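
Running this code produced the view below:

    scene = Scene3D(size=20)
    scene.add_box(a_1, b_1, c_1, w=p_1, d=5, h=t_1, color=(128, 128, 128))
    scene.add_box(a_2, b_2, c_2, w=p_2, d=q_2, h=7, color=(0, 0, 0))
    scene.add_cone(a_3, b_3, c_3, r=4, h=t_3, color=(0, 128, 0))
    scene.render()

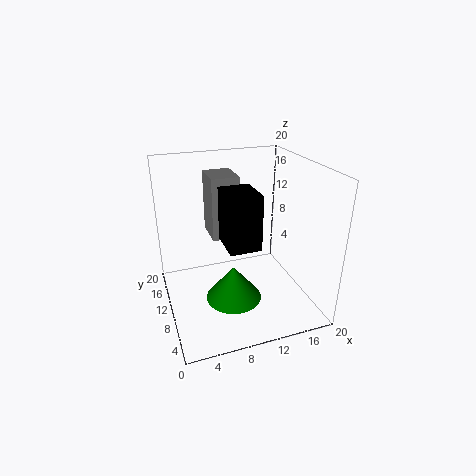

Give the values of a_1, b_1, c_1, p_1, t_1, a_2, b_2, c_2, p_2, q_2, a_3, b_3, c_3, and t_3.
a_1 = 7; b_1 = 12; c_1 = 9; p_1 = 4; t_1 = 9; a_2 = 7; b_2 = 4; c_2 = 11; p_2 = 4; q_2 = 5; a_3 = 9; b_3 = 9; c_3 = 1; t_3 = 5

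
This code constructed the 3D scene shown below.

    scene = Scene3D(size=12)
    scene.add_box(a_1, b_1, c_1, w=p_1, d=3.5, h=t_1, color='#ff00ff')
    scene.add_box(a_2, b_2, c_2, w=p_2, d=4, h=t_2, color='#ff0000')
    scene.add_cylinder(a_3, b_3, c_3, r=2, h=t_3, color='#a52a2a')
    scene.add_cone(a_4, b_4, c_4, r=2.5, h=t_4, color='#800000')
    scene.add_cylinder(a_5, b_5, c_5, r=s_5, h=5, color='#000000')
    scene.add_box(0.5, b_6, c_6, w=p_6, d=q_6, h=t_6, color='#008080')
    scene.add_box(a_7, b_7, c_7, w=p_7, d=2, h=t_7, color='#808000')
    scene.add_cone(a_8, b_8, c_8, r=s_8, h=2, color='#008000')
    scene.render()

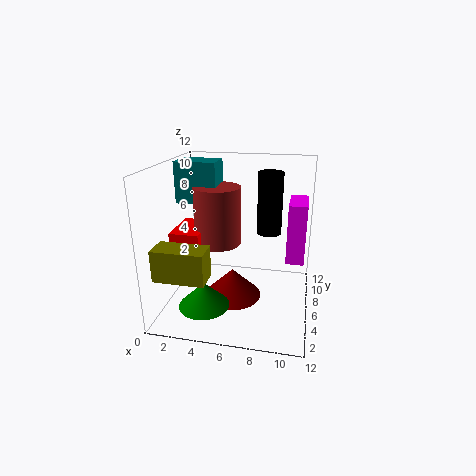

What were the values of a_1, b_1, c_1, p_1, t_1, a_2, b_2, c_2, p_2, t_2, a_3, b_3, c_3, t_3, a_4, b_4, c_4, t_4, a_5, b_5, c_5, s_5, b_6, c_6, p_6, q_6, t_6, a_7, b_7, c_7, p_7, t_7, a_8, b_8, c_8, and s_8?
a_1 = 10, b_1 = 6, c_1 = 4, p_1 = 1.5, t_1 = 5, a_2 = 0.5, b_2 = 4.5, c_2 = 5, p_2 = 2.5, t_2 = 1.5, a_3 = 4, b_3 = 7, c_3 = 5, t_3 = 5, a_4 = 5.5, b_4 = 6, c_4 = 0.5, t_4 = 2.5, a_5 = 8.5, b_5 = 6.5, c_5 = 6.5, s_5 = 1, b_6 = 6.5, c_6 = 8.5, p_6 = 3.5, q_6 = 2.5, t_6 = 3.5, a_7 = 0.5, b_7 = 1, c_7 = 4, p_7 = 4, t_7 = 2.5, a_8 = 4, b_8 = 2.5, c_8 = 1.5, s_8 = 2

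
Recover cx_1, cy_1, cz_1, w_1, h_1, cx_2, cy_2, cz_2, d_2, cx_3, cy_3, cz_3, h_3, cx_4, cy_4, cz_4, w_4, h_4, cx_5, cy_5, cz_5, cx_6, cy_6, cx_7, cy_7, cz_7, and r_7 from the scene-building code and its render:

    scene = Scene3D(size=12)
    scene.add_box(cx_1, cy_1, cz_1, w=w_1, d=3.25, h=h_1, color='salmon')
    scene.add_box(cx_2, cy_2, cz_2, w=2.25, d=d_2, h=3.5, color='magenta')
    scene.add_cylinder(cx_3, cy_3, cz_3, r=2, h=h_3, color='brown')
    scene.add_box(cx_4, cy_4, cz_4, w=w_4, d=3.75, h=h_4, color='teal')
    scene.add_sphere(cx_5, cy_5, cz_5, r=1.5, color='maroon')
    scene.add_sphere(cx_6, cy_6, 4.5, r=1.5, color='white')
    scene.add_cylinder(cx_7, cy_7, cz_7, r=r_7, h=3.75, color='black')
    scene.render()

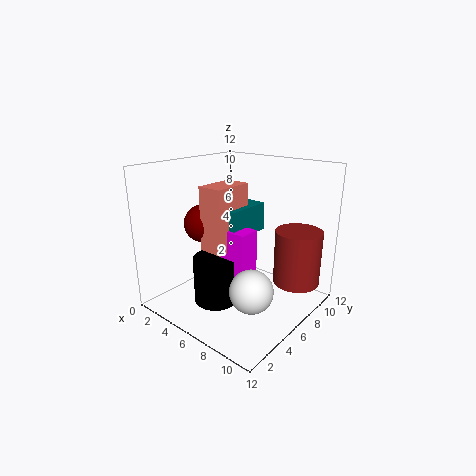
cx_1 = 5
cy_1 = 2.75
cz_1 = 5.75
w_1 = 2
h_1 = 5
cx_2 = 6.25
cy_2 = 3.5
cz_2 = 4
d_2 = 1.75
cx_3 = 9.75
cy_3 = 9.5
cz_3 = 1.75
h_3 = 4.75
cx_4 = 4.25
cy_4 = 3.75
cz_4 = 6.75
w_4 = 3.25
h_4 = 2.25
cx_5 = 4.25
cy_5 = 3.75
cz_5 = 7.5
cx_6 = 10.5
cy_6 = 2
cx_7 = 6
cy_7 = 3.25
cz_7 = 1.5
r_7 = 1.75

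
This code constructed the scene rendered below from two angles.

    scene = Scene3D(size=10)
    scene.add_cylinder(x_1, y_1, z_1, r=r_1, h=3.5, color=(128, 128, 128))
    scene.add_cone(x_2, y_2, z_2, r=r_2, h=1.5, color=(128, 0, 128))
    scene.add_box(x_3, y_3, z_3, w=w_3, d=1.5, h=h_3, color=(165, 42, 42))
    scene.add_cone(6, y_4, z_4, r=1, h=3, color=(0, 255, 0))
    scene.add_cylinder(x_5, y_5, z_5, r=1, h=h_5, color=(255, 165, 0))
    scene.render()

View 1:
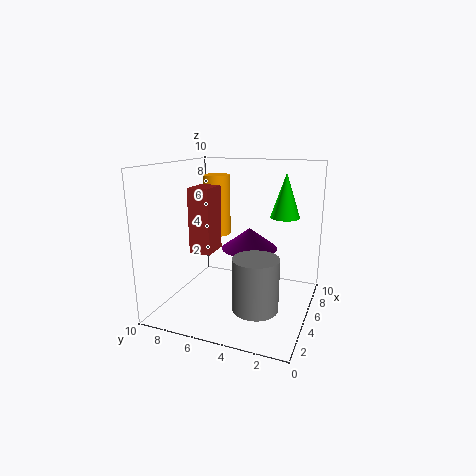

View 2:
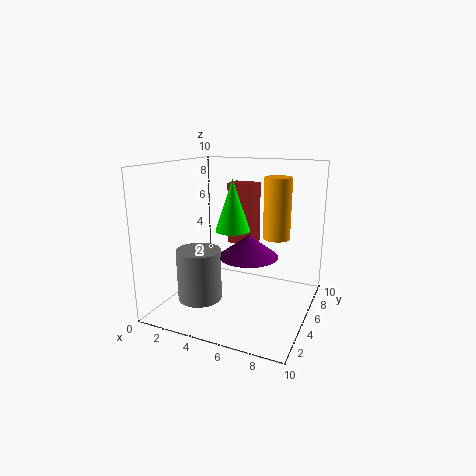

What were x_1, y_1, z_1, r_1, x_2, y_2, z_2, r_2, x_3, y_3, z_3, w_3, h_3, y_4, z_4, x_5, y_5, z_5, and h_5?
x_1 = 3
y_1 = 3
z_1 = 1
r_1 = 1.5
x_2 = 6
y_2 = 4.5
z_2 = 4
r_2 = 2
x_3 = 3.5
y_3 = 6.5
z_3 = 4
w_3 = 2
h_3 = 4.5
y_4 = 2
z_4 = 6.5
x_5 = 7
y_5 = 7.5
z_5 = 4.5
h_5 = 4.5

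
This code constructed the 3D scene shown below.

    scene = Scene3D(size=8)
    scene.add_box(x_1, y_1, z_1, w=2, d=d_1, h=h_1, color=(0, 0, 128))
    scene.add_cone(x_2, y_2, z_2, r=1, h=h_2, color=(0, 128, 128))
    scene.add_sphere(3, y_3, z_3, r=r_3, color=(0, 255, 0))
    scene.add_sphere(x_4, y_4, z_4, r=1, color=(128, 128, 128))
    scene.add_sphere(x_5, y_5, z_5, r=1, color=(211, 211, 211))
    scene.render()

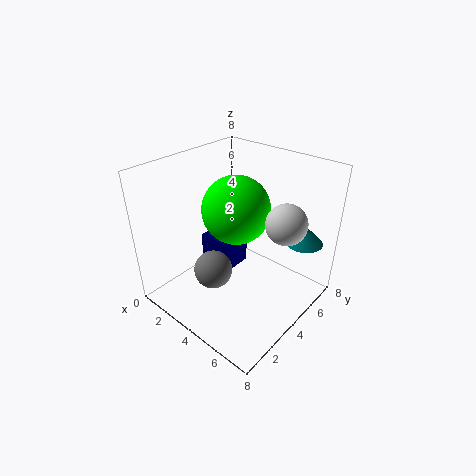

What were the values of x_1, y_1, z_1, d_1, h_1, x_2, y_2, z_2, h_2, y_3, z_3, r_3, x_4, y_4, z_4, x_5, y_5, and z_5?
x_1 = 1; y_1 = 4; z_1 = 1; d_1 = 2; h_1 = 2; x_2 = 7; y_2 = 6; z_2 = 4; h_2 = 1; y_3 = 5; z_3 = 5; r_3 = 2; x_4 = 4; y_4 = 2; z_4 = 3; x_5 = 7; y_5 = 4; z_5 = 6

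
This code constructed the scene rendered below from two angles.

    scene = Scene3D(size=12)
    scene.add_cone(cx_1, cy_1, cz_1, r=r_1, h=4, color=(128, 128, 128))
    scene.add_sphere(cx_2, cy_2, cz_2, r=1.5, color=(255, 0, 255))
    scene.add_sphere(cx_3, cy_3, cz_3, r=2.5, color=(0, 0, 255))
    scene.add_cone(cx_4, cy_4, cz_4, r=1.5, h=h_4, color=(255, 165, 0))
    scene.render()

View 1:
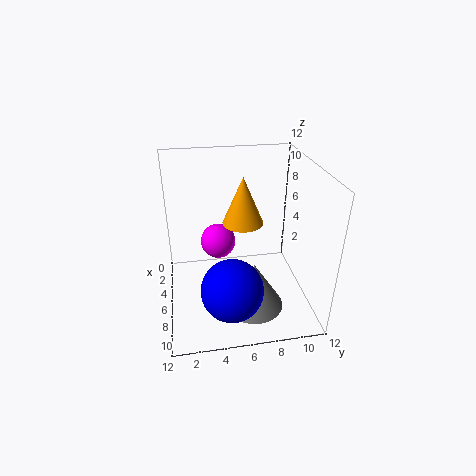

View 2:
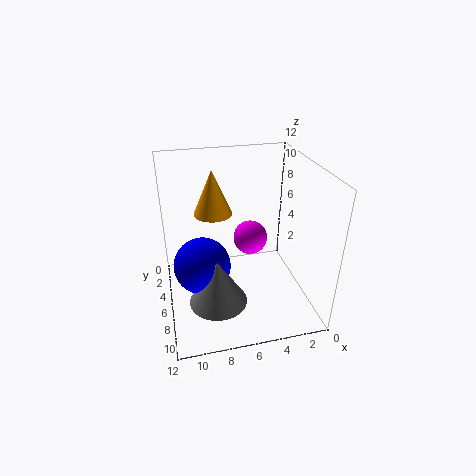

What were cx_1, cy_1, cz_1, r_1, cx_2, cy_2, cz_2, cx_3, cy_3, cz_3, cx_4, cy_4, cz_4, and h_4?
cx_1 = 8
cy_1 = 7
cz_1 = 0.5
r_1 = 2.5
cx_2 = 4.5
cy_2 = 4.5
cz_2 = 5
cx_3 = 9
cy_3 = 5
cz_3 = 3
cx_4 = 8
cy_4 = 6
cz_4 = 8.5
h_4 = 3.5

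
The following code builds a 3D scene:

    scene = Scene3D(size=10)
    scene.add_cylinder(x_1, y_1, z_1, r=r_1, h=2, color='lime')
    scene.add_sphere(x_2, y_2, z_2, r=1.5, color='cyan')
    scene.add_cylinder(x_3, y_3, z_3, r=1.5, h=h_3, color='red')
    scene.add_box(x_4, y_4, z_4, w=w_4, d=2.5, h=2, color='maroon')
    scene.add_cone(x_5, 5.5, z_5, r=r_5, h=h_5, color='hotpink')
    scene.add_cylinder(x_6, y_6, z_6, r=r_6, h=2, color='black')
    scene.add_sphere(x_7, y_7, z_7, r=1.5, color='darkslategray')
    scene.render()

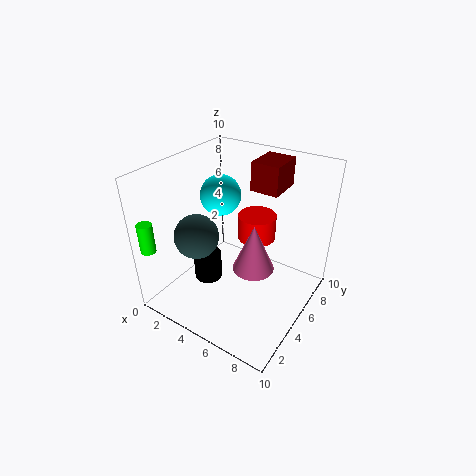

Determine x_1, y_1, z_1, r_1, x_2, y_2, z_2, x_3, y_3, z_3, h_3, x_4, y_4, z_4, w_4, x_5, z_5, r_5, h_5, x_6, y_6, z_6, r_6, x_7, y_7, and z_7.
x_1 = 1, y_1 = 0.5, z_1 = 5, r_1 = 0.5, x_2 = 2.5, y_2 = 6.5, z_2 = 7, x_3 = 4.5, y_3 = 8.5, z_3 = 3, h_3 = 2, x_4 = 5, y_4 = 6.5, z_4 = 8, w_4 = 2, x_5 = 6, z_5 = 2.5, r_5 = 1.5, h_5 = 3.5, x_6 = 3, y_6 = 4, z_6 = 1.5, r_6 = 1, x_7 = 3, y_7 = 3, z_7 = 5.5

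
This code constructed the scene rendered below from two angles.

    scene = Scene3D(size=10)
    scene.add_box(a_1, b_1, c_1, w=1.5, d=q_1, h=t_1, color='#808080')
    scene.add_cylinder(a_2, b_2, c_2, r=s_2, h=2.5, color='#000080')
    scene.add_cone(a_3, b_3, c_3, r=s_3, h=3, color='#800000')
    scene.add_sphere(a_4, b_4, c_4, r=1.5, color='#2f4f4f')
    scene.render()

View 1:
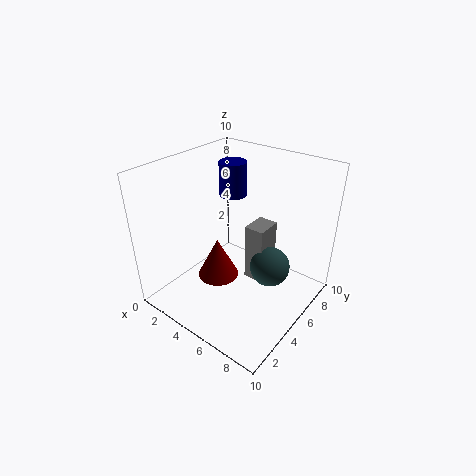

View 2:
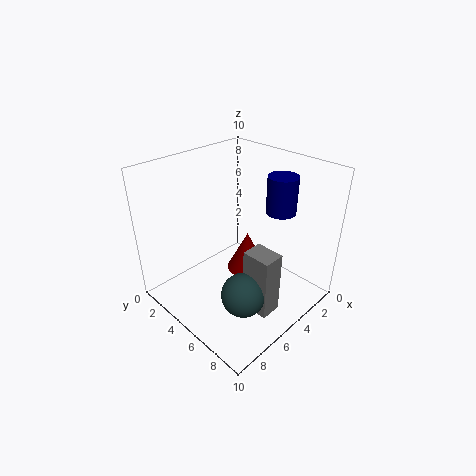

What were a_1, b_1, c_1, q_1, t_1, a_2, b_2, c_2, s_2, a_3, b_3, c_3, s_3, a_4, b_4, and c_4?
a_1 = 4.5; b_1 = 6.5; c_1 = 0.5; q_1 = 2; t_1 = 4.5; a_2 = 3; b_2 = 7; c_2 = 7; s_2 = 1; a_3 = 3.5; b_3 = 4.5; c_3 = 1.5; s_3 = 1.5; a_4 = 6.5; b_4 = 7; c_4 = 2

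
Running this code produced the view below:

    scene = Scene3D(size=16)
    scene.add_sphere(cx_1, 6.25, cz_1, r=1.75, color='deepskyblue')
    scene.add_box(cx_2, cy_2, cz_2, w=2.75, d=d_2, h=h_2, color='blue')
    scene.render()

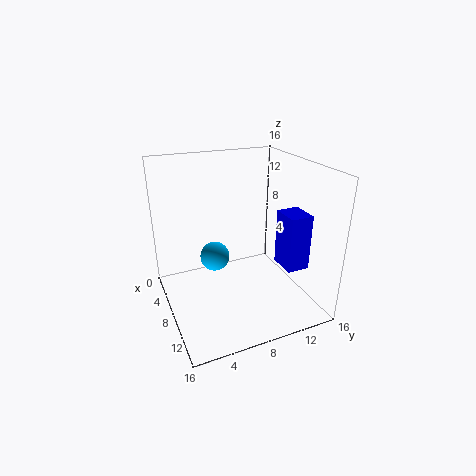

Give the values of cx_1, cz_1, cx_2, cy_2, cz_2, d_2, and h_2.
cx_1 = 5; cz_1 = 4.5; cx_2 = 12.25; cy_2 = 10.25; cz_2 = 7; d_2 = 2.25; h_2 = 5.5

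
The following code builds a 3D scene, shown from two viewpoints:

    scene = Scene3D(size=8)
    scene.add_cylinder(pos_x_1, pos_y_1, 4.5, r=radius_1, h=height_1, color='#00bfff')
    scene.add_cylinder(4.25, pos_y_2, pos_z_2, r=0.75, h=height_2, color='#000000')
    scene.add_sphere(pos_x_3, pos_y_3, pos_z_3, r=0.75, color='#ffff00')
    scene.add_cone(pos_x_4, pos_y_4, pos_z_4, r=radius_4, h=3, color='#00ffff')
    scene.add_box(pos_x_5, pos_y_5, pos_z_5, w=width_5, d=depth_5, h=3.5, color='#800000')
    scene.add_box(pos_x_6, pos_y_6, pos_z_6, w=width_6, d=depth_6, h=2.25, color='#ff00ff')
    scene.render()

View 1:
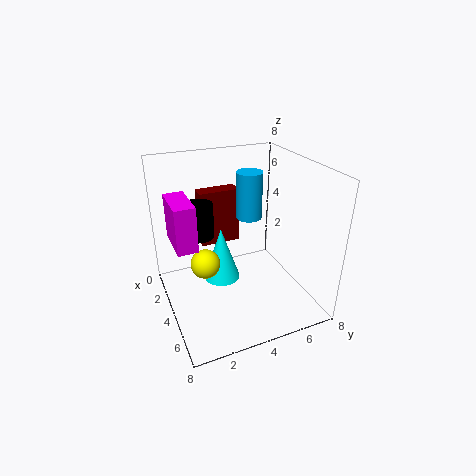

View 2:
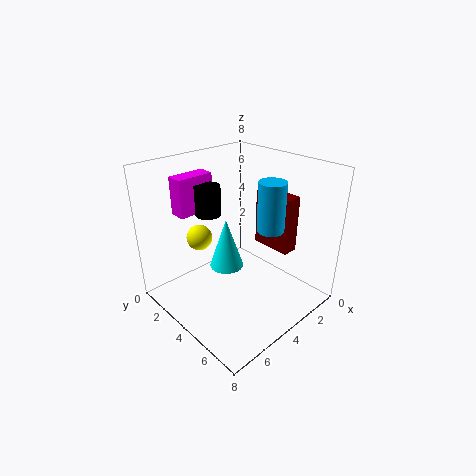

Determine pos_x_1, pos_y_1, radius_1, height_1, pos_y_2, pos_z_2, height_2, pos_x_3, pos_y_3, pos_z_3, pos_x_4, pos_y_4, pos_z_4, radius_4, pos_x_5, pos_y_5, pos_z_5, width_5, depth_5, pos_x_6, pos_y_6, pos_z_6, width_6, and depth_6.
pos_x_1 = 2.75, pos_y_1 = 5.25, radius_1 = 0.75, height_1 = 2.75, pos_y_2 = 1.75, pos_z_2 = 4.75, height_2 = 1.75, pos_x_3 = 5, pos_y_3 = 1.75, pos_z_3 = 3.5, pos_x_4 = 4, pos_y_4 = 3, pos_z_4 = 1.75, radius_4 = 1, pos_x_5 = 0.25, pos_y_5 = 2.75, pos_z_5 = 2.25, width_5 = 1, depth_5 = 2.5, pos_x_6 = 3.5, pos_y_6 = 0.25, pos_z_6 = 4.75, width_6 = 2.25, depth_6 = 1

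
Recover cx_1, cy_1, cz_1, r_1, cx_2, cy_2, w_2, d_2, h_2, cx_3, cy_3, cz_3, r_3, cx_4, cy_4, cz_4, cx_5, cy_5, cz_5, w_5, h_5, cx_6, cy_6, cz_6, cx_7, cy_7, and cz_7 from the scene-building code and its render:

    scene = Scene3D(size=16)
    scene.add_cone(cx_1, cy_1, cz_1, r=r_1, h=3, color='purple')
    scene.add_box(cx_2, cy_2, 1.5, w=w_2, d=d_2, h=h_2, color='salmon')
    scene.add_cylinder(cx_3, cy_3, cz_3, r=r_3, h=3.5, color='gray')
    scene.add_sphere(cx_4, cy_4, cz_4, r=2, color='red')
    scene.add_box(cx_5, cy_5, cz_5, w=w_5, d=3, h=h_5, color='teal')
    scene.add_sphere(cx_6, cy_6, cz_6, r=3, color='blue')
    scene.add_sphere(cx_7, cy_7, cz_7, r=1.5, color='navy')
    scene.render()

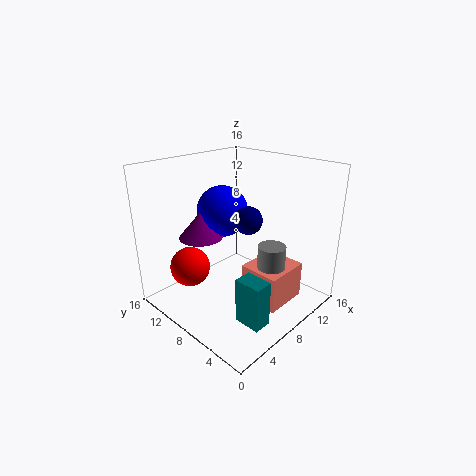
cx_1 = 6
cy_1 = 12
cz_1 = 7.5
r_1 = 2.5
cx_2 = 7
cy_2 = 2
w_2 = 5
d_2 = 4.5
h_2 = 4
cx_3 = 9
cy_3 = 4
cz_3 = 4.5
r_3 = 1.5
cx_4 = 2
cy_4 = 9
cz_4 = 6.5
cx_5 = 4.5
cy_5 = 2
cz_5 = 0.5
w_5 = 2
h_5 = 5
cx_6 = 9
cy_6 = 11.5
cz_6 = 10
cx_7 = 8
cy_7 = 6.5
cz_7 = 10.5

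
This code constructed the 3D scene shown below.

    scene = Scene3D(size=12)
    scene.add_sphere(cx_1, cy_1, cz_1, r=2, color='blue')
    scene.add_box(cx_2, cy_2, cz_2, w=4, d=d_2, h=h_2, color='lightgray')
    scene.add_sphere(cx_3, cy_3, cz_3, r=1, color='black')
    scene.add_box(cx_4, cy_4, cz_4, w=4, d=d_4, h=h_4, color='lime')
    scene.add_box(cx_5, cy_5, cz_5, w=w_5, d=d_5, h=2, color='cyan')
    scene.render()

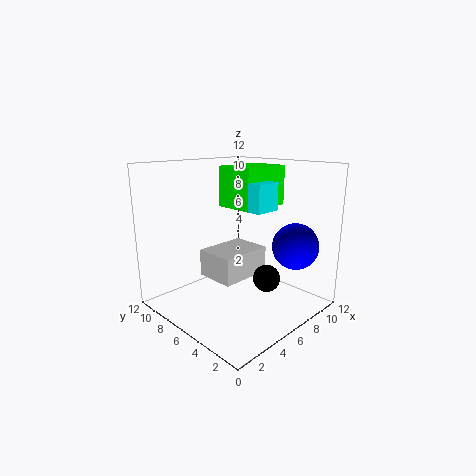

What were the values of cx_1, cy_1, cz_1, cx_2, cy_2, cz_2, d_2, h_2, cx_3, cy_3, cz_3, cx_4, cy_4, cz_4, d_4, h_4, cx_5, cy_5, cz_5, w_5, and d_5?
cx_1 = 10, cy_1 = 3, cz_1 = 5, cx_2 = 2, cy_2 = 3, cz_2 = 4, d_2 = 3, h_2 = 2, cx_3 = 5, cy_3 = 2, cz_3 = 4, cx_4 = 4, cy_4 = 3, cz_4 = 9, d_4 = 3, h_4 = 3, cx_5 = 4, cy_5 = 2, cz_5 = 9, w_5 = 2, d_5 = 2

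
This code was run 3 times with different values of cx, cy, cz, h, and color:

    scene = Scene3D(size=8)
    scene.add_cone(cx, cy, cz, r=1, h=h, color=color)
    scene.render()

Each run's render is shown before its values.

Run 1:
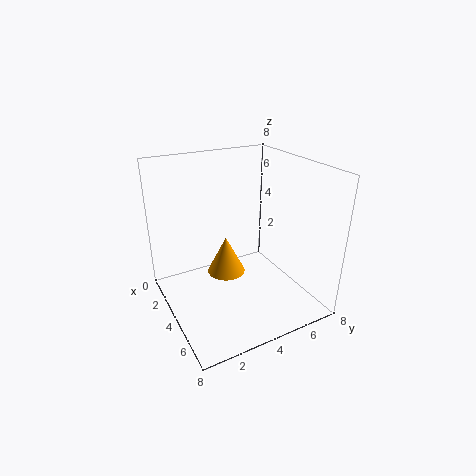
cx = 4.5, cy = 3, cz = 2.5, h = 2, color = 'orange'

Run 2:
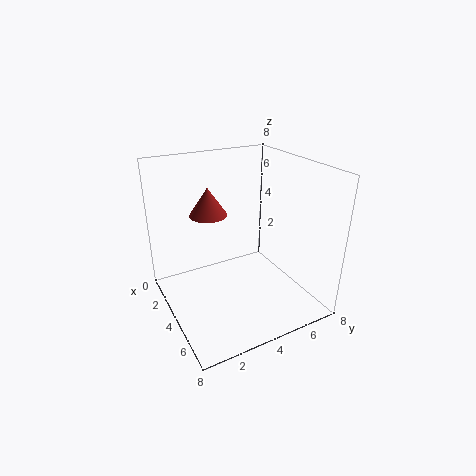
cx = 3.5, cy = 2.5, cz = 5.5, h = 1.5, color = 'brown'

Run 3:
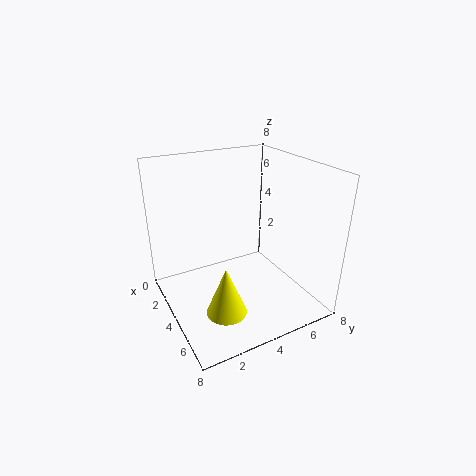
cx = 6.5, cy = 2, cz = 1.5, h = 2.5, color = 'yellow'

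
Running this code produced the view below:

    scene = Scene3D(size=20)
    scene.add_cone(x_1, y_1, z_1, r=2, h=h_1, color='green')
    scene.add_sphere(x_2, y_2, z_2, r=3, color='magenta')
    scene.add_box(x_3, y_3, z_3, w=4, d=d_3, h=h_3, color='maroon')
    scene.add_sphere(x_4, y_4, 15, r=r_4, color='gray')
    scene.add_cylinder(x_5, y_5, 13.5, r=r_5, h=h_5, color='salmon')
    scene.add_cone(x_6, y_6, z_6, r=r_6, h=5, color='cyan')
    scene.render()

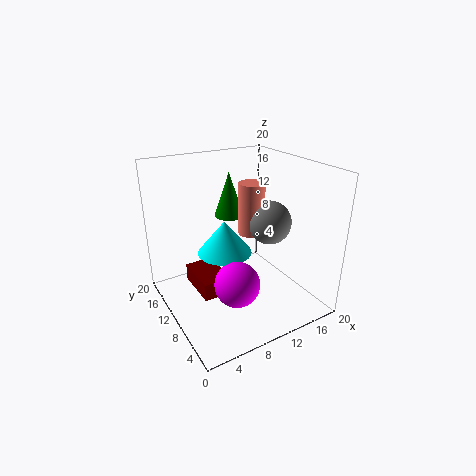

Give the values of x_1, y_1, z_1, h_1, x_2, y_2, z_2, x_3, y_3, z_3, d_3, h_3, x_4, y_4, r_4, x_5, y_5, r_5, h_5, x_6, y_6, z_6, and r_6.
x_1 = 9.5, y_1 = 11.5, z_1 = 13, h_1 = 6, x_2 = 7.5, y_2 = 6, z_2 = 5.5, x_3 = 4, y_3 = 8.5, z_3 = 2.5, d_3 = 6.5, h_3 = 2.5, x_4 = 10, y_4 = 3, r_4 = 2.5, x_5 = 8.5, y_5 = 4.5, r_5 = 1.5, h_5 = 6, x_6 = 9.5, y_6 = 13, z_6 = 6.5, r_6 = 4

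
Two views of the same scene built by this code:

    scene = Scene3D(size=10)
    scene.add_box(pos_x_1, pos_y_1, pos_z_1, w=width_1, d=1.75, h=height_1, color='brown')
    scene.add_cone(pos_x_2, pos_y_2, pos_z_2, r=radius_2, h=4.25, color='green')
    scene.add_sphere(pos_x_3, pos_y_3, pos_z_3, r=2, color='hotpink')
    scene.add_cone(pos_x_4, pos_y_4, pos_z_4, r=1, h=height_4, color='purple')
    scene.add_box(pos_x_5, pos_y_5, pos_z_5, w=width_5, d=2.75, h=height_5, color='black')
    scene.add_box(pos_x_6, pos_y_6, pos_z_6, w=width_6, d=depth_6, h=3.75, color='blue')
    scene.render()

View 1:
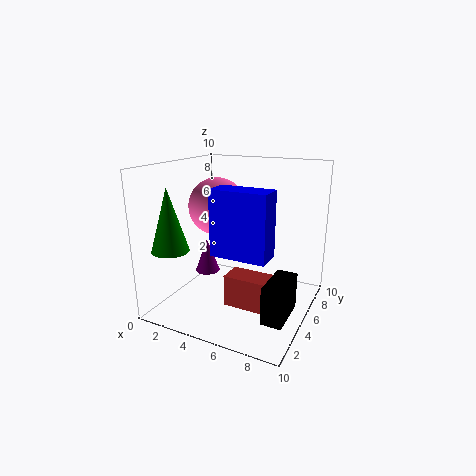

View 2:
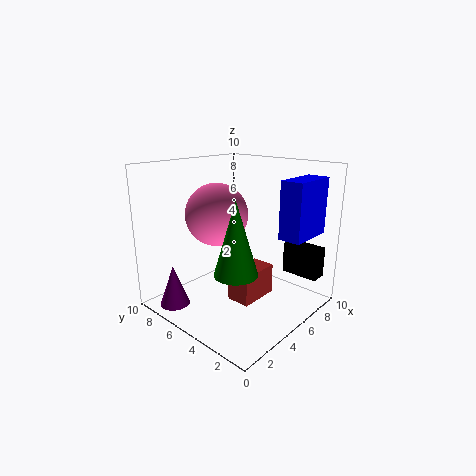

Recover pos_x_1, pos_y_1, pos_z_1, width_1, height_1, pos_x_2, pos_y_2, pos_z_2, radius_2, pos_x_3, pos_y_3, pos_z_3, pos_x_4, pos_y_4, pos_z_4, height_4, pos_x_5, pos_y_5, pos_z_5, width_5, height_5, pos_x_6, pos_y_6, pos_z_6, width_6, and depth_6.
pos_x_1 = 4.5
pos_y_1 = 3.75
pos_z_1 = 0.25
width_1 = 3
height_1 = 2.25
pos_x_2 = 1.5
pos_y_2 = 2
pos_z_2 = 4.5
radius_2 = 1.25
pos_x_3 = 3.25
pos_y_3 = 5.25
pos_z_3 = 7
pos_x_4 = 1
pos_y_4 = 7.25
pos_z_4 = 0.75
height_4 = 2.75
pos_x_5 = 8.5
pos_y_5 = 0.75
pos_z_5 = 1.75
width_5 = 1.25
height_5 = 2.25
pos_x_6 = 5.5
pos_y_6 = 0.5
pos_z_6 = 5.5
width_6 = 3.25
depth_6 = 1.5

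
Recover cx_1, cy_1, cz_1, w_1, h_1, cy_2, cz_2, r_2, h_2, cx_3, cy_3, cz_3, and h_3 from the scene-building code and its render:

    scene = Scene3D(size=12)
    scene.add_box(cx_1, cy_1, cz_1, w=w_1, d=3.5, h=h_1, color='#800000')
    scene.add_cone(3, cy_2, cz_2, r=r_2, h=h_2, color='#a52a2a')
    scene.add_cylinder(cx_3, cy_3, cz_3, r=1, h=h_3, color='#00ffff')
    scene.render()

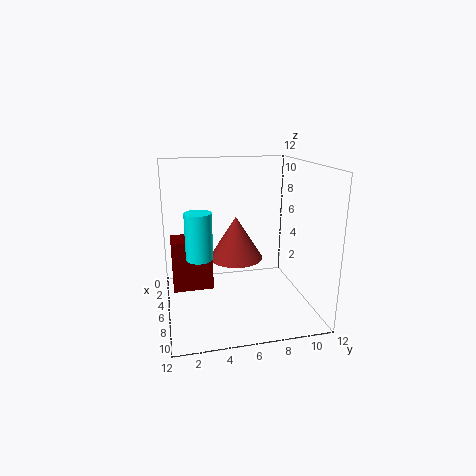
cx_1 = 2.5
cy_1 = 0.5
cz_1 = 1
w_1 = 2.5
h_1 = 4.5
cy_2 = 6.5
cz_2 = 3
r_2 = 2.5
h_2 = 4
cx_3 = 8.5
cy_3 = 2.5
cz_3 = 5.5
h_3 = 3.5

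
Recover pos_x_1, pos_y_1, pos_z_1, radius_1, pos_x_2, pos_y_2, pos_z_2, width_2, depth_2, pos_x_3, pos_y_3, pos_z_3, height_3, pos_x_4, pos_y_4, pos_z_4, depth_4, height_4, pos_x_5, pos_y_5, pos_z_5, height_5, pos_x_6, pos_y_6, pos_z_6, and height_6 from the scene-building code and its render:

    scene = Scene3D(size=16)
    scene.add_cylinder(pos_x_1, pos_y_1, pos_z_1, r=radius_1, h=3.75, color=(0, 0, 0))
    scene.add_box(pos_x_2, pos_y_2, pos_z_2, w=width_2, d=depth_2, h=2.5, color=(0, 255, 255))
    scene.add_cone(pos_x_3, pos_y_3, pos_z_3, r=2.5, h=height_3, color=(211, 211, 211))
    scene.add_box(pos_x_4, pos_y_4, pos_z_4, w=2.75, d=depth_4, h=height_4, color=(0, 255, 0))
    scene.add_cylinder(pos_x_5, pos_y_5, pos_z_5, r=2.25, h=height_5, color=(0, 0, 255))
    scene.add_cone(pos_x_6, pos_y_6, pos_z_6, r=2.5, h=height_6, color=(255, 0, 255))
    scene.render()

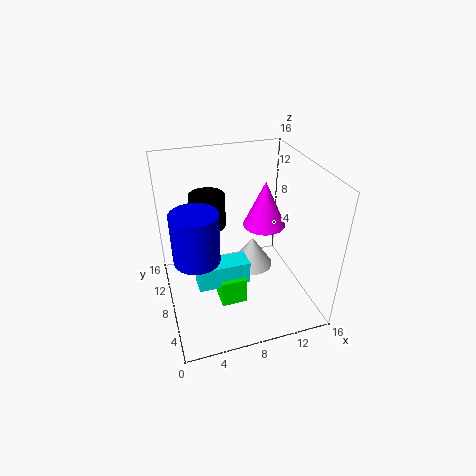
pos_x_1 = 5.25, pos_y_1 = 10.5, pos_z_1 = 8.75, radius_1 = 2, pos_x_2 = 2.75, pos_y_2 = 4.5, pos_z_2 = 4.5, width_2 = 5.5, depth_2 = 2.25, pos_x_3 = 10.5, pos_y_3 = 10, pos_z_3 = 2.5, height_3 = 3.75, pos_x_4 = 5, pos_y_4 = 4, pos_z_4 = 2.25, depth_4 = 4.25, height_4 = 3, pos_x_5 = 2.75, pos_y_5 = 4.5, pos_z_5 = 8.75, height_5 = 5, pos_x_6 = 12, pos_y_6 = 10.25, pos_z_6 = 7.75, height_6 = 5.5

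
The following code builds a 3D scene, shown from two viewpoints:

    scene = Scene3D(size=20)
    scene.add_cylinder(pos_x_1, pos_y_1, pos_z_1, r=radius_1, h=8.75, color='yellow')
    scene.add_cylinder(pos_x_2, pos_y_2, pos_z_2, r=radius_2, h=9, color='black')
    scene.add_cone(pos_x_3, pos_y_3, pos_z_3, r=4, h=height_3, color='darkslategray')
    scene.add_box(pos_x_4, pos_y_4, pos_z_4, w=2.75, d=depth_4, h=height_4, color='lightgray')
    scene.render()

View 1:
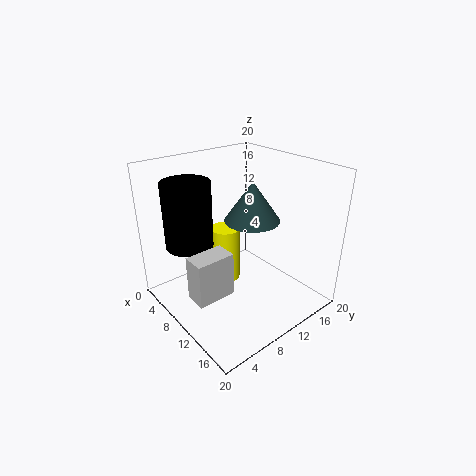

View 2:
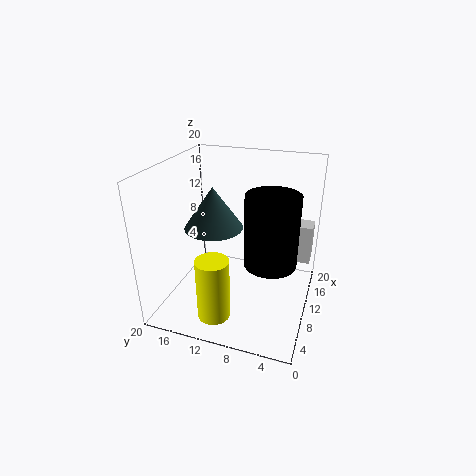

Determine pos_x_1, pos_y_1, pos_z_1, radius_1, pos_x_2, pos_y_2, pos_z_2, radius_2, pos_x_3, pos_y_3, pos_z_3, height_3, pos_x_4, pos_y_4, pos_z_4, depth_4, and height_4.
pos_x_1 = 4.75; pos_y_1 = 11.75; pos_z_1 = 0.25; radius_1 = 2.25; pos_x_2 = 6.25; pos_y_2 = 4.5; pos_z_2 = 9.25; radius_2 = 3.25; pos_x_3 = 9.25; pos_y_3 = 13.25; pos_z_3 = 11.5; height_3 = 5.75; pos_x_4 = 12.5; pos_y_4 = 0.25; pos_z_4 = 6.25; depth_4 = 4.75; height_4 = 5.5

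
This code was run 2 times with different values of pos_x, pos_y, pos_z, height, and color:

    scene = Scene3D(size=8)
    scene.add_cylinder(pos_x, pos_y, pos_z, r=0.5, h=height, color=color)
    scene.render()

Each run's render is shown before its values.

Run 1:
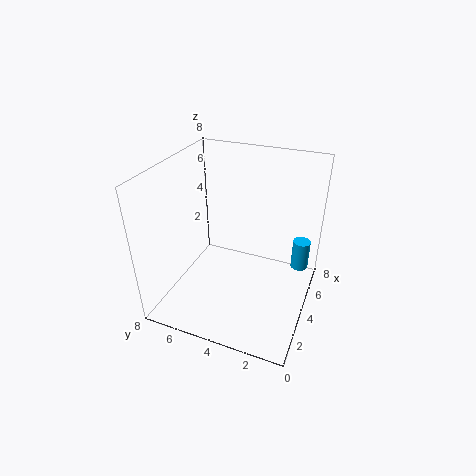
pos_x = 5.75, pos_y = 0.75, pos_z = 1.75, height = 1.75, color = 'deepskyblue'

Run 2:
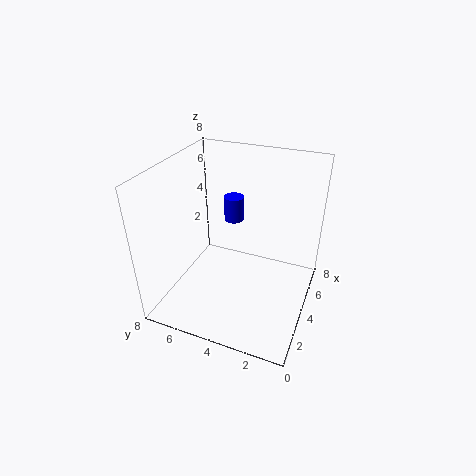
pos_x = 3.5, pos_y = 4, pos_z = 5.5, height = 1.25, color = 'blue'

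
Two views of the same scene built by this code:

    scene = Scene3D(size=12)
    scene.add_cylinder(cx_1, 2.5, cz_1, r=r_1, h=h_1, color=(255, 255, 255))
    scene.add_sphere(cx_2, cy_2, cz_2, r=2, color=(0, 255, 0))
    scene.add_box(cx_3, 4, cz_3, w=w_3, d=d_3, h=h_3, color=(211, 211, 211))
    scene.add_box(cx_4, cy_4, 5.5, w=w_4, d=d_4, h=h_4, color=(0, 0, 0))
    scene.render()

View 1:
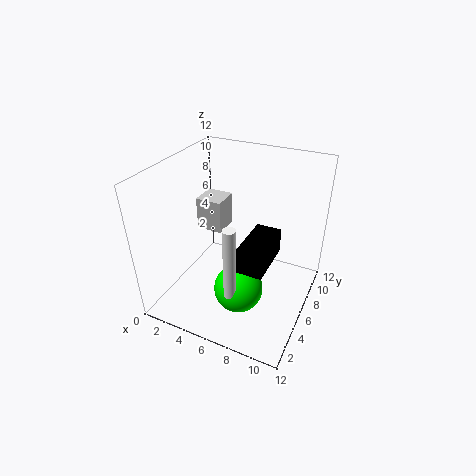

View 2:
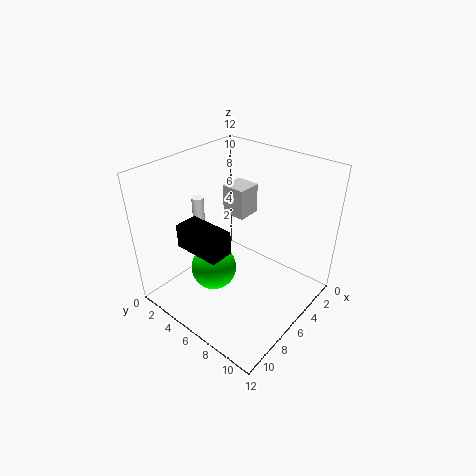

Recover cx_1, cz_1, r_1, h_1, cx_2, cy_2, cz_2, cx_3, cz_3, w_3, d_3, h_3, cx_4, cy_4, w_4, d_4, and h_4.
cx_1 = 7
cz_1 = 3
r_1 = 0.5
h_1 = 6
cx_2 = 7
cy_2 = 4
cz_2 = 2.5
cx_3 = 3.5
cz_3 = 7.5
w_3 = 2
d_3 = 2
h_3 = 2.5
cx_4 = 7.5
cy_4 = 2.5
w_4 = 2
d_4 = 4
h_4 = 2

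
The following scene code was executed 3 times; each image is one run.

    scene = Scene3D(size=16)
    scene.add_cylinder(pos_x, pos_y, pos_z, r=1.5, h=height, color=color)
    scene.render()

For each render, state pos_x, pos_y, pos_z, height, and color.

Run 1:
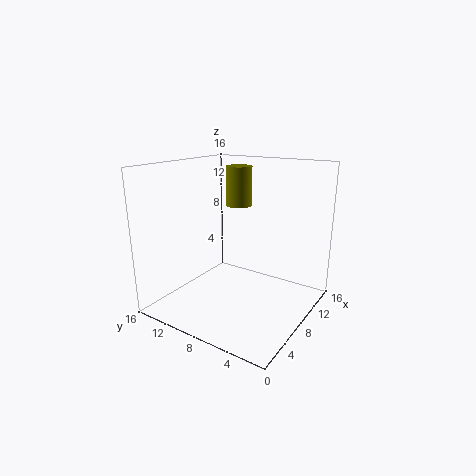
pos_x = 10.5; pos_y = 9.5; pos_z = 11; height = 4.5; color = 'olive'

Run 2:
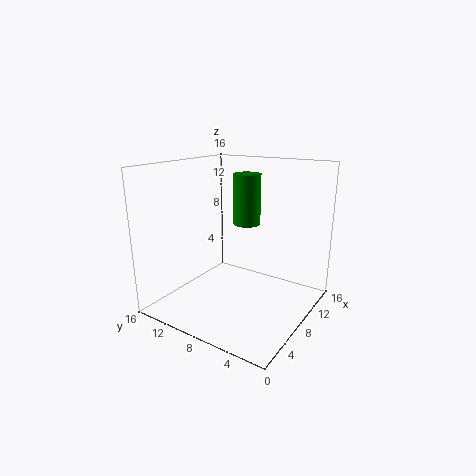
pos_x = 9; pos_y = 7.5; pos_z = 9.5; height = 5.5; color = 'green'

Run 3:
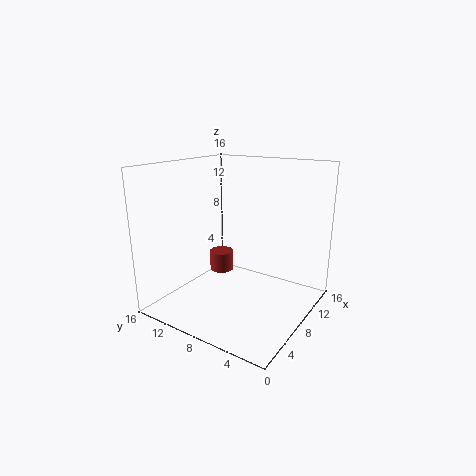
pos_x = 11; pos_y = 12.5; pos_z = 2; height = 2.5; color = 'brown'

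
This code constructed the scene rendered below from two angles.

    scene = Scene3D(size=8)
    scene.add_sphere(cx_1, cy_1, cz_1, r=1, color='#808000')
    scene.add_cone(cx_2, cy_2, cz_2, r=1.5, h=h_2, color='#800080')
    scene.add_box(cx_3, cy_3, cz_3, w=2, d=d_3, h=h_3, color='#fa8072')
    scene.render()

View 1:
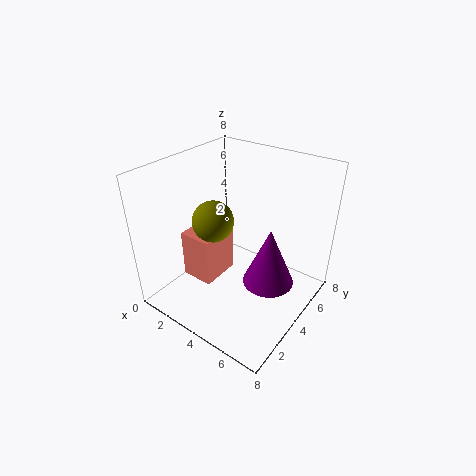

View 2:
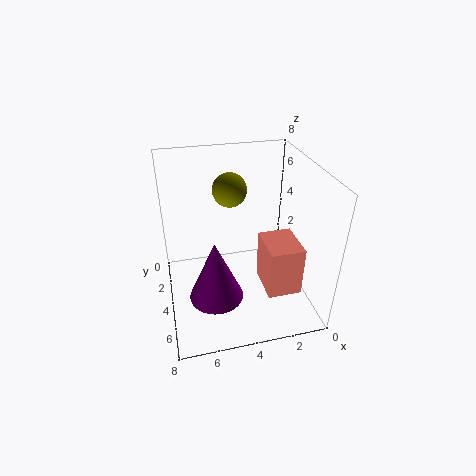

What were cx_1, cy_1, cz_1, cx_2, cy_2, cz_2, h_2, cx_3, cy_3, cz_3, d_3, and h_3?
cx_1 = 4; cy_1 = 2; cz_1 = 6; cx_2 = 5.5; cy_2 = 5; cz_2 = 1; h_2 = 3.5; cx_3 = 0.5; cy_3 = 3; cz_3 = 0.5; d_3 = 2.5; h_3 = 3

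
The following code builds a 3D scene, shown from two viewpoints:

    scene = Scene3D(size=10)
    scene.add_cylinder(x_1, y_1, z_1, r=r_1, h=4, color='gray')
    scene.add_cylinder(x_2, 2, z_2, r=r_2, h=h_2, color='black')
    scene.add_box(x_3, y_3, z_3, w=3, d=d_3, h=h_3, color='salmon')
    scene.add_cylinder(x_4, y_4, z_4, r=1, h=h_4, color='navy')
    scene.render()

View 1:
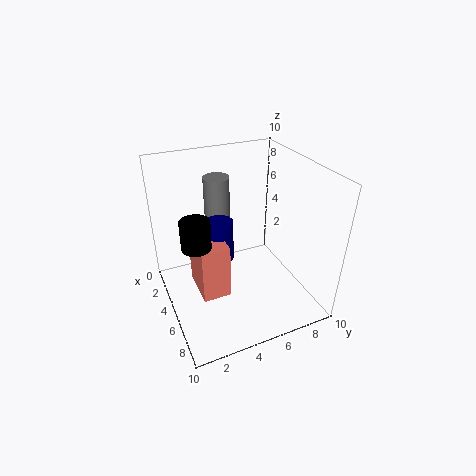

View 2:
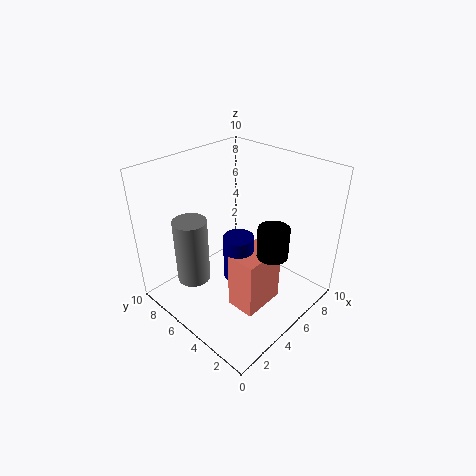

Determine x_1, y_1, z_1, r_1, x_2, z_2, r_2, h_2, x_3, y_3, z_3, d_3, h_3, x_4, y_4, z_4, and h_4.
x_1 = 1, y_1 = 5, z_1 = 4, r_1 = 1, x_2 = 5, z_2 = 5, r_2 = 1, h_2 = 2, x_3 = 3, y_3 = 2, z_3 = 1, d_3 = 2, h_3 = 4, x_4 = 4, y_4 = 4, z_4 = 3, h_4 = 3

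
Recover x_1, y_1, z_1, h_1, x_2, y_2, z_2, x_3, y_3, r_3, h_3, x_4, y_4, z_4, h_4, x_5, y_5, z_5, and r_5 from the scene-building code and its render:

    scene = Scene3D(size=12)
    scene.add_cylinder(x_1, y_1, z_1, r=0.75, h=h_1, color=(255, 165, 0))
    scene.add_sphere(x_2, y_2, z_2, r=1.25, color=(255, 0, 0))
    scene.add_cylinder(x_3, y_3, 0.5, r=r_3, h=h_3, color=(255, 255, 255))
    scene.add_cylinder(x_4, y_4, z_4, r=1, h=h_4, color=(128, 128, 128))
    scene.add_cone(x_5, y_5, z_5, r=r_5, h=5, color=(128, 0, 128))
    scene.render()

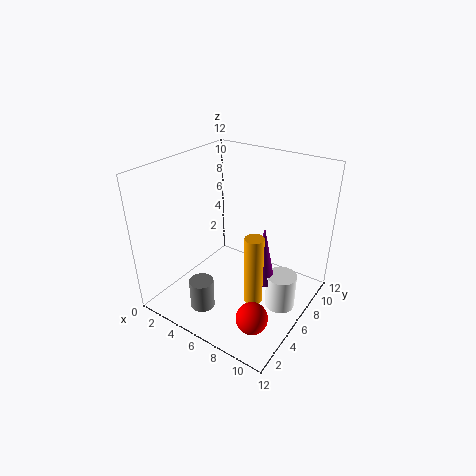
x_1 = 8.5
y_1 = 4.5
z_1 = 1.75
h_1 = 5.75
x_2 = 9.5
y_2 = 2.75
z_2 = 1.5
x_3 = 10
y_3 = 6.5
r_3 = 1.25
h_3 = 3
x_4 = 4.75
y_4 = 2.5
z_4 = 0.75
h_4 = 2.5
x_5 = 8.5
y_5 = 6
z_5 = 2.75
r_5 = 1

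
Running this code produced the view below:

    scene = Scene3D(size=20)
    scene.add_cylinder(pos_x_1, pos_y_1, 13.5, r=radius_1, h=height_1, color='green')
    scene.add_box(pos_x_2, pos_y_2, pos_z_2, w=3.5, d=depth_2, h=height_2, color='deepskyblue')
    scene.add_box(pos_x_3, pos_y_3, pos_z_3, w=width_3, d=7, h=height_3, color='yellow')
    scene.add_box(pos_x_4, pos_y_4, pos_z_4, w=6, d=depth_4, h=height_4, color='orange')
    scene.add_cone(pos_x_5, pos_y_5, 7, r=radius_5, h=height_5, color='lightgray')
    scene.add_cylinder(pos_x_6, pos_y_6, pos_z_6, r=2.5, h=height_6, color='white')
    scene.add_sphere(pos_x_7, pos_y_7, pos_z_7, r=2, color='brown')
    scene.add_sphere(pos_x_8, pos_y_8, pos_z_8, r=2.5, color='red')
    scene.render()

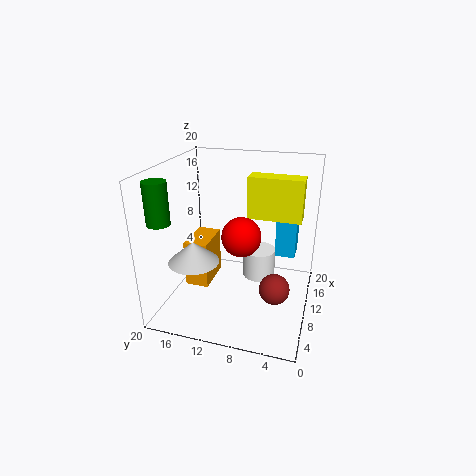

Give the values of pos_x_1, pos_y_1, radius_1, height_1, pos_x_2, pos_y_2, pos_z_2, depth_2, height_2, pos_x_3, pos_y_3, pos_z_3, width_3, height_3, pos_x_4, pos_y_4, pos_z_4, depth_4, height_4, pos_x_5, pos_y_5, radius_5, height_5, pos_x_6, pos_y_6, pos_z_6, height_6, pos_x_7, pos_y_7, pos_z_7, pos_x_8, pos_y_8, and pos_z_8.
pos_x_1 = 4, pos_y_1 = 18.5, radius_1 = 1.5, height_1 = 5.5, pos_x_2 = 14.5, pos_y_2 = 2.5, pos_z_2 = 5.5, depth_2 = 3, height_2 = 7.5, pos_x_3 = 9, pos_y_3 = 1.5, pos_z_3 = 13.5, width_3 = 2.5, height_3 = 5.5, pos_x_4 = 9, pos_y_4 = 14.5, pos_z_4 = 1.5, depth_4 = 3.5, height_4 = 7, pos_x_5 = 7, pos_y_5 = 15.5, radius_5 = 3.5, height_5 = 3, pos_x_6 = 15, pos_y_6 = 8, pos_z_6 = 1.5, height_6 = 4.5, pos_x_7 = 6.5, pos_y_7 = 4, pos_z_7 = 5, pos_x_8 = 6.5, pos_y_8 = 8.5, pos_z_8 = 12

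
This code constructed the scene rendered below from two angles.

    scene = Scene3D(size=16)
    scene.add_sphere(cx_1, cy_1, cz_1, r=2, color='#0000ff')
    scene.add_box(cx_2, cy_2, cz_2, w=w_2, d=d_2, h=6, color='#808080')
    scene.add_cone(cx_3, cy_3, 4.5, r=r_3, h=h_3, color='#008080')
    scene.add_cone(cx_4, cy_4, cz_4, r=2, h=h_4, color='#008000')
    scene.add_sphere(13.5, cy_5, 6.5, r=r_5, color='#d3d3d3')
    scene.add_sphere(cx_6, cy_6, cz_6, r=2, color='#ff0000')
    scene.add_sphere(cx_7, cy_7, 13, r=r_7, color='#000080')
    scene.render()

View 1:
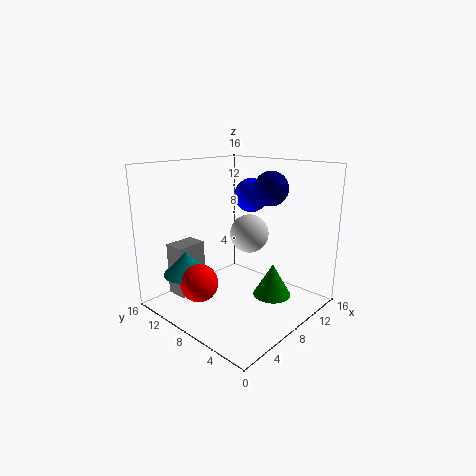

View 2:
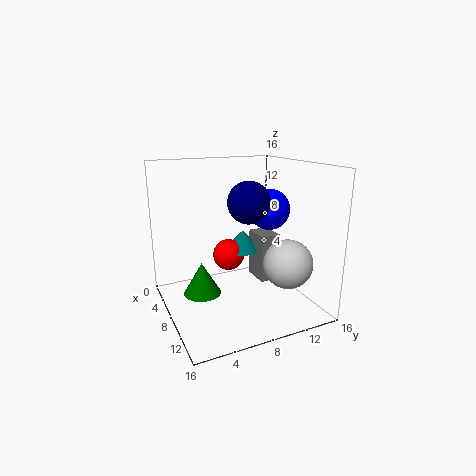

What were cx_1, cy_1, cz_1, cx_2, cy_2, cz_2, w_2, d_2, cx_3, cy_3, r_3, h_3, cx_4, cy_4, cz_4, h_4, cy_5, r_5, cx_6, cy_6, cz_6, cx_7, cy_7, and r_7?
cx_1 = 12, cy_1 = 9.5, cz_1 = 12, cx_2 = 3, cy_2 = 12, cz_2 = 1, w_2 = 3.5, d_2 = 2.5, cx_3 = 3, cy_3 = 11, r_3 = 2.5, h_3 = 2.5, cx_4 = 8.5, cy_4 = 3.5, cz_4 = 2.5, h_4 = 3.5, cy_5 = 11, r_5 = 2.5, cx_6 = 3, cy_6 = 9, cz_6 = 4, cx_7 = 12.5, cy_7 = 7, r_7 = 2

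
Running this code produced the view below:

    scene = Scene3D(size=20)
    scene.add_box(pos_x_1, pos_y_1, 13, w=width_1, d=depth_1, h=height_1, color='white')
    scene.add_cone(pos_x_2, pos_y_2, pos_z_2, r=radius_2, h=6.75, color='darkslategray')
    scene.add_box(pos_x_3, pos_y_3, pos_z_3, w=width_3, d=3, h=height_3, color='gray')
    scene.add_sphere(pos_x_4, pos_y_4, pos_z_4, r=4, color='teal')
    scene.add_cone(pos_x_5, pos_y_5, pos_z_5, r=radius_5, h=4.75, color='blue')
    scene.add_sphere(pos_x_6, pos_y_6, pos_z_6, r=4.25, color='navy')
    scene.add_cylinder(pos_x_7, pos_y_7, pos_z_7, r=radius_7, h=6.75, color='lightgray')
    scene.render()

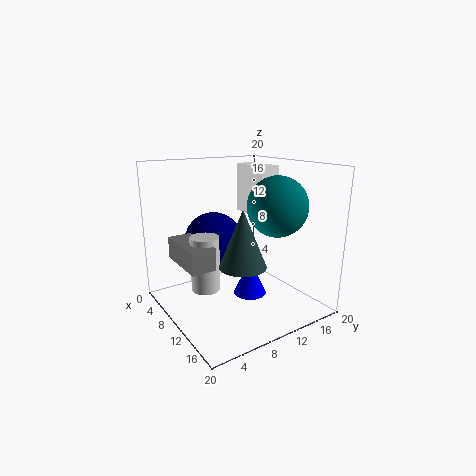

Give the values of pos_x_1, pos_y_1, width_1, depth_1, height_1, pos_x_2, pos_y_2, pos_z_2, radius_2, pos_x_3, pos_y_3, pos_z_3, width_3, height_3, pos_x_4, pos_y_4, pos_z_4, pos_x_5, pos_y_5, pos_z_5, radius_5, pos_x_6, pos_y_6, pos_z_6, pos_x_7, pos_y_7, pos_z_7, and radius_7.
pos_x_1 = 6.25, pos_y_1 = 12.25, width_1 = 6, depth_1 = 2.75, height_1 = 6.75, pos_x_2 = 17, pos_y_2 = 6, pos_z_2 = 9.25, radius_2 = 2.75, pos_x_3 = 8.5, pos_y_3 = 0.5, pos_z_3 = 8.75, width_3 = 6.75, height_3 = 2.75, pos_x_4 = 14, pos_y_4 = 13.5, pos_z_4 = 14.75, pos_x_5 = 12.25, pos_y_5 = 10.5, pos_z_5 = 2.5, radius_5 = 2.25, pos_x_6 = 6.25, pos_y_6 = 8.25, pos_z_6 = 8.75, pos_x_7 = 13, pos_y_7 = 3.25, pos_z_7 = 5.5, radius_7 = 1.75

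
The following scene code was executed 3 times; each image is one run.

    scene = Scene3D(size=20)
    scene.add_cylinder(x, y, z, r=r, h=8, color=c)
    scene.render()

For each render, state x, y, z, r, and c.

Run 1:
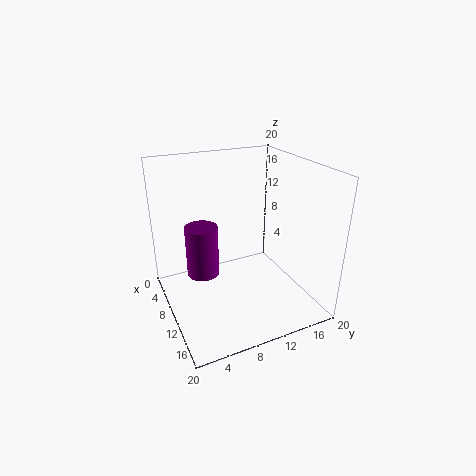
x = 4.5; y = 6.5; z = 2; r = 2.5; c = 'purple'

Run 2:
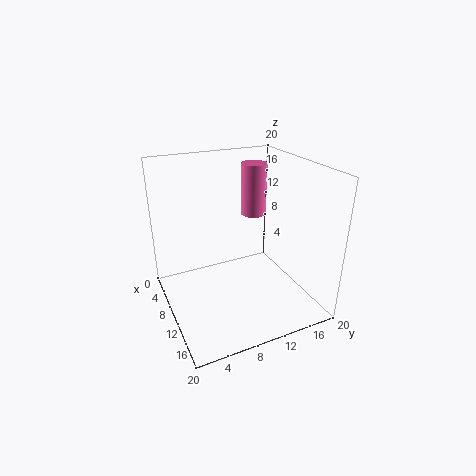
x = 4; y = 15.5; z = 10.5; r = 2; c = 'hotpink'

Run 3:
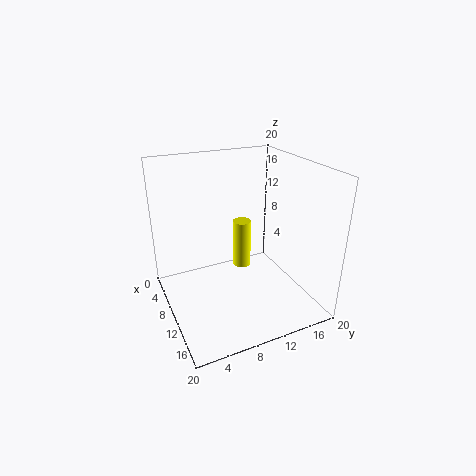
x = 3; y = 14; z = 1; r = 1.5; c = 'yellow'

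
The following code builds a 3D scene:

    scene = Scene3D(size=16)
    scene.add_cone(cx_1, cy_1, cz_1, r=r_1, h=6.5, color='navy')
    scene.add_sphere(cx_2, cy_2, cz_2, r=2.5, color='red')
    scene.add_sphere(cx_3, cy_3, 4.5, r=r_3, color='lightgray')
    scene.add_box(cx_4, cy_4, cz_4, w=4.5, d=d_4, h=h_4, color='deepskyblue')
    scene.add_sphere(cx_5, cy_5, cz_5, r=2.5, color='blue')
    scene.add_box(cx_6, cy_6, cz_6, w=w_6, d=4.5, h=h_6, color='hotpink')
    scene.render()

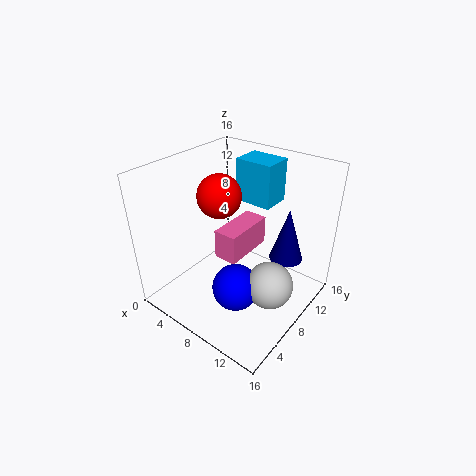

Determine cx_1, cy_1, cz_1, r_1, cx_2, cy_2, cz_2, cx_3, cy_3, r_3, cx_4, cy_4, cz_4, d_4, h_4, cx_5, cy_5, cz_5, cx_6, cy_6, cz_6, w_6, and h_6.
cx_1 = 11.5; cy_1 = 13; cz_1 = 4; r_1 = 2; cx_2 = 5; cy_2 = 8.5; cz_2 = 12; cx_3 = 13; cy_3 = 7; r_3 = 2.5; cx_4 = 5; cy_4 = 11.5; cz_4 = 10.5; d_4 = 3.5; h_4 = 5; cx_5 = 10; cy_5 = 5; cz_5 = 4; cx_6 = 11; cy_6 = 1; cz_6 = 11; w_6 = 2; h_6 = 2.5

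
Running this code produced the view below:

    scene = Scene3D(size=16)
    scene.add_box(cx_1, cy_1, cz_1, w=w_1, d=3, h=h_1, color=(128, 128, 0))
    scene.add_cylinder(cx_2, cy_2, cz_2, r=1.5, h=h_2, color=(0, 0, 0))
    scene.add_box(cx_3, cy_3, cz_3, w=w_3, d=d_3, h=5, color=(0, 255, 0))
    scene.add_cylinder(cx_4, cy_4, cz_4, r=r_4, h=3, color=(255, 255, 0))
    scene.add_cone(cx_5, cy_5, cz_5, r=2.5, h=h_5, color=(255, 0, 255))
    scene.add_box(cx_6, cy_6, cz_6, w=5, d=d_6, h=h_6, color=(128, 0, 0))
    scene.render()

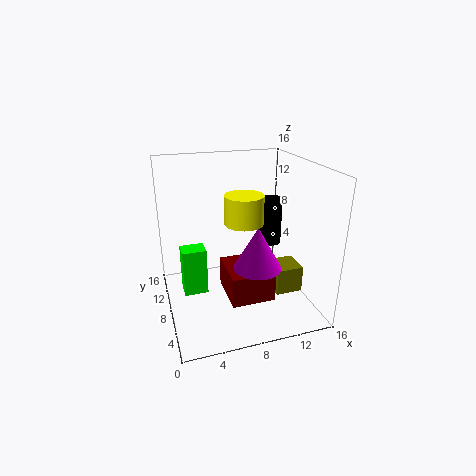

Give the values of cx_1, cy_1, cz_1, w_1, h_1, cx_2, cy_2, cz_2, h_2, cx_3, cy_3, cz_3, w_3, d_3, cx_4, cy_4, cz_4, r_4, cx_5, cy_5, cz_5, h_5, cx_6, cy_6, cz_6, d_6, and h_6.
cx_1 = 11.5; cy_1 = 4.5; cz_1 = 2; w_1 = 3; h_1 = 3; cx_2 = 14; cy_2 = 13; cz_2 = 4.5; h_2 = 6; cx_3 = 1.5; cy_3 = 6; cz_3 = 3; w_3 = 2.5; d_3 = 2; cx_4 = 8; cy_4 = 6; cz_4 = 10.5; r_4 = 2; cx_5 = 9; cy_5 = 4.5; cz_5 = 6; h_5 = 4.5; cx_6 = 6.5; cy_6 = 5; cz_6 = 1; d_6 = 5.5; h_6 = 3.5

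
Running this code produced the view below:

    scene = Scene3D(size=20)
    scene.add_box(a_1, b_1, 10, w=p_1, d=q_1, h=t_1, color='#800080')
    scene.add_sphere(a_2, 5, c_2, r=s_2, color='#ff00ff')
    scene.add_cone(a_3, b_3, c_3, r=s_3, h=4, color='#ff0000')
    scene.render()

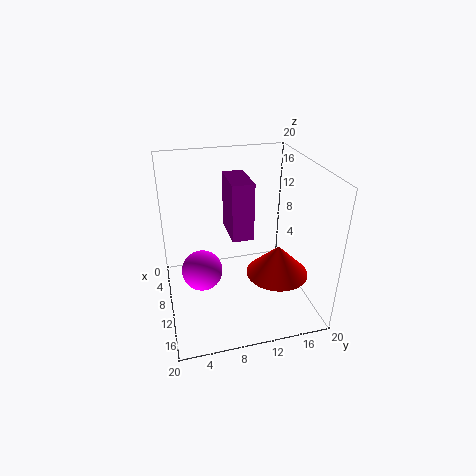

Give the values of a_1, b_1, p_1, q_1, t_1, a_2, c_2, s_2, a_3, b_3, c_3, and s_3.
a_1 = 5; b_1 = 9; p_1 = 6; q_1 = 3; t_1 = 8; a_2 = 8; c_2 = 4; s_2 = 3; a_3 = 15; b_3 = 14; c_3 = 7; s_3 = 4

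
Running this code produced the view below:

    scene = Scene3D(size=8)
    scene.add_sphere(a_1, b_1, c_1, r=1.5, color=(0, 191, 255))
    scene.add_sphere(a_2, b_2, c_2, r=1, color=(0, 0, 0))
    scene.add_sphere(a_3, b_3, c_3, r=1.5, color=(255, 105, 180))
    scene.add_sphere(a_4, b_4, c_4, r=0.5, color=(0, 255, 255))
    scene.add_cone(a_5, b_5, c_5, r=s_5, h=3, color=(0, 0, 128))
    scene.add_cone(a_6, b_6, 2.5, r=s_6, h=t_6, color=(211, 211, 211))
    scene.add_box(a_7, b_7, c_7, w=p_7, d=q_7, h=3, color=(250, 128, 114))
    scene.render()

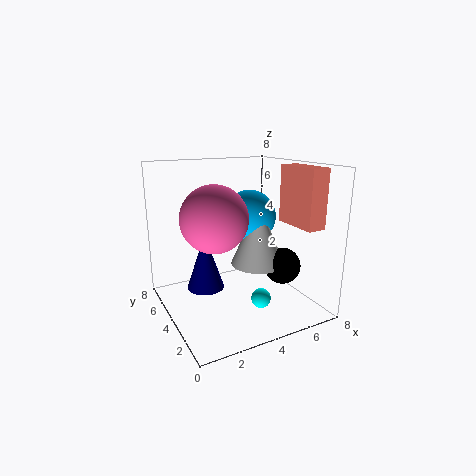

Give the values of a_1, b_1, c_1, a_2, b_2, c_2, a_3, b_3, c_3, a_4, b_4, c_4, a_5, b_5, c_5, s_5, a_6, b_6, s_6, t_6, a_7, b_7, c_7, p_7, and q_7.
a_1 = 5; b_1 = 4.5; c_1 = 5; a_2 = 6; b_2 = 2.5; c_2 = 2.5; a_3 = 1.5; b_3 = 1.5; c_3 = 6; a_4 = 4; b_4 = 1.5; c_4 = 1.5; a_5 = 2; b_5 = 4; c_5 = 1.5; s_5 = 1; a_6 = 5; b_6 = 3.5; s_6 = 1.5; t_6 = 3.5; a_7 = 6; b_7 = 0.5; c_7 = 5; p_7 = 1; q_7 = 2.5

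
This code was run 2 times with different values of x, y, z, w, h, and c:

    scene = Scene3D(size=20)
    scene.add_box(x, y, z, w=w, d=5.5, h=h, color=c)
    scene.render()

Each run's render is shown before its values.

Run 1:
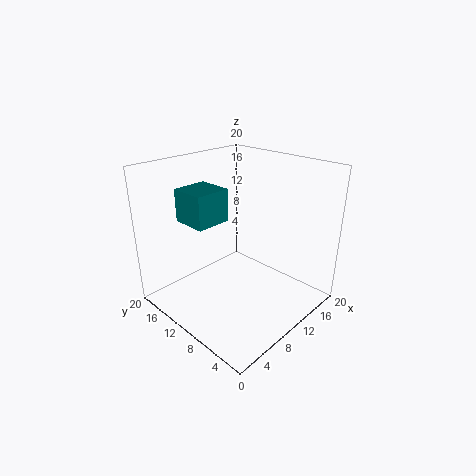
x = 7; y = 14.5; z = 10.5; w = 5.5; h = 5; c = 'teal'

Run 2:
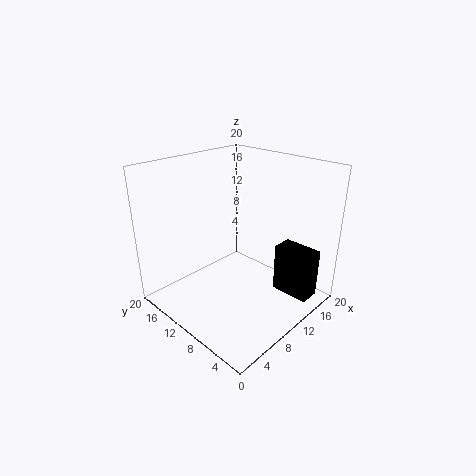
x = 14; y = 1; z = 1.5; w = 3; h = 7; c = 'black'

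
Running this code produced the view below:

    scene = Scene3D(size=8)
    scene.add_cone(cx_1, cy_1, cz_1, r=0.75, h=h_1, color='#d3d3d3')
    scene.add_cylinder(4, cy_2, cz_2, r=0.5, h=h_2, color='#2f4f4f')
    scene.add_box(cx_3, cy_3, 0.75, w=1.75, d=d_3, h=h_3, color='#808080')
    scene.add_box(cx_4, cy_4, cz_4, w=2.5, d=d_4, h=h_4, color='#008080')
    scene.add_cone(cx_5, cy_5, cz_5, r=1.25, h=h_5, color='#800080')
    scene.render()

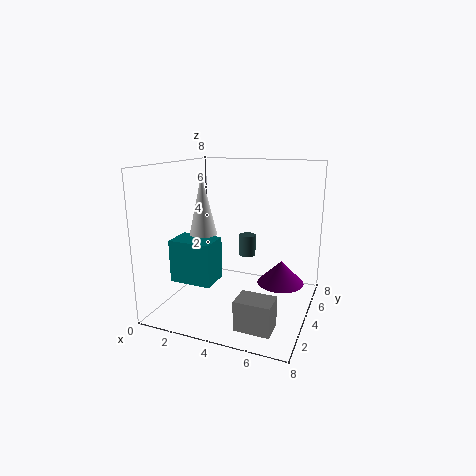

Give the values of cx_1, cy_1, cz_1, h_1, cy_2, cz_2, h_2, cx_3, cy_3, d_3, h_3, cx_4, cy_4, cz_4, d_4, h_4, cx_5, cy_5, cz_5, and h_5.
cx_1 = 2.25; cy_1 = 3.25; cz_1 = 4.25; h_1 = 3.25; cy_2 = 5.5; cz_2 = 2.5; h_2 = 1.25; cx_3 = 5.25; cy_3 = 0.25; d_3 = 1.25; h_3 = 1.5; cx_4 = 0.25; cy_4 = 2.75; cz_4 = 1.25; d_4 = 1.75; h_4 = 2.5; cx_5 = 6.5; cy_5 = 4; cz_5 = 1.75; h_5 = 1.25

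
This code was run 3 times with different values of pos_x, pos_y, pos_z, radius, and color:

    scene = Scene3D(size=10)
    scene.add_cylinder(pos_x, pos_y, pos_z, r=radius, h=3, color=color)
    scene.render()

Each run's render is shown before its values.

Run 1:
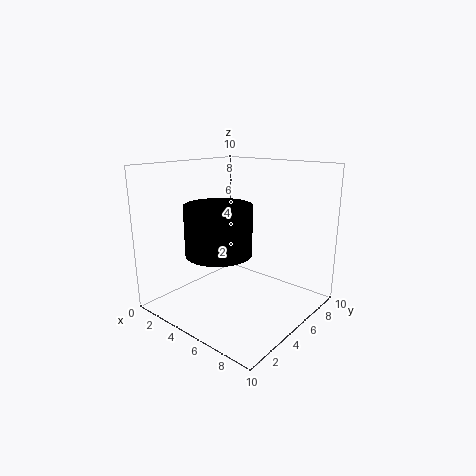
pos_x = 6
pos_y = 2
pos_z = 5
radius = 2
color = 'black'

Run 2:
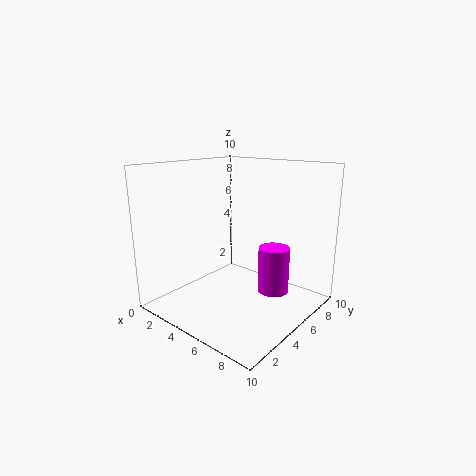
pos_x = 8
pos_y = 5
pos_z = 2
radius = 1
color = 'magenta'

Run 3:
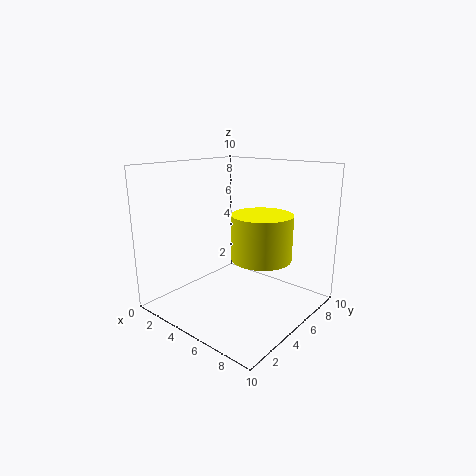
pos_x = 7
pos_y = 5
pos_z = 4
radius = 2
color = 'yellow'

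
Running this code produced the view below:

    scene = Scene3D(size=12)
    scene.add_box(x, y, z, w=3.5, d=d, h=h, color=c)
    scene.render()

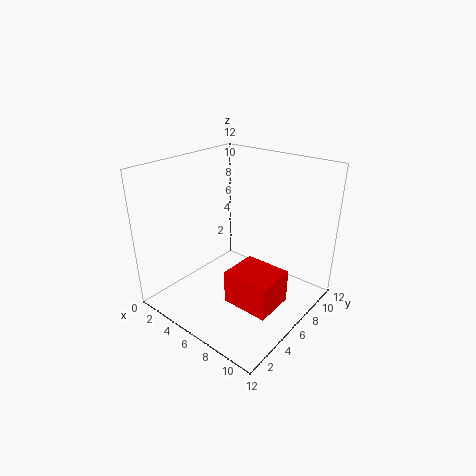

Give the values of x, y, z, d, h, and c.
x = 8; y = 2; z = 3; d = 3; h = 2.5; c = 'red'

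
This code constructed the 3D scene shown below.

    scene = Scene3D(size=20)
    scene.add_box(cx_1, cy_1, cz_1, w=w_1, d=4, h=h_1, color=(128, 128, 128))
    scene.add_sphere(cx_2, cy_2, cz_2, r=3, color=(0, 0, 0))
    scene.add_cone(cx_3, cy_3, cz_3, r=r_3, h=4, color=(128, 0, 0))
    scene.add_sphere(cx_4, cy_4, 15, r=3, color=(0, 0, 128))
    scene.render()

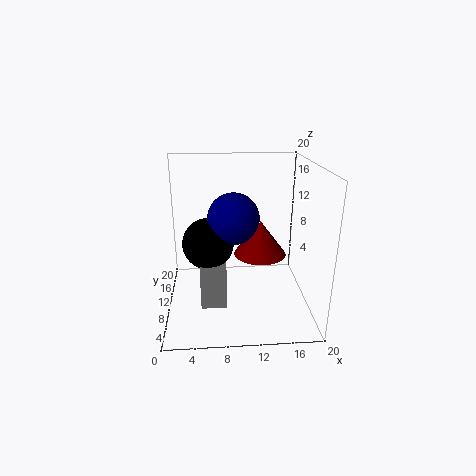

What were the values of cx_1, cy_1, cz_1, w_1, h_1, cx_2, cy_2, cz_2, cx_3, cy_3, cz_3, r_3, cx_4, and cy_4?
cx_1 = 5, cy_1 = 1, cz_1 = 5, w_1 = 3, h_1 = 5, cx_2 = 6, cy_2 = 4, cz_2 = 12, cx_3 = 12, cy_3 = 3, cz_3 = 11, r_3 = 3, cx_4 = 9, cy_4 = 4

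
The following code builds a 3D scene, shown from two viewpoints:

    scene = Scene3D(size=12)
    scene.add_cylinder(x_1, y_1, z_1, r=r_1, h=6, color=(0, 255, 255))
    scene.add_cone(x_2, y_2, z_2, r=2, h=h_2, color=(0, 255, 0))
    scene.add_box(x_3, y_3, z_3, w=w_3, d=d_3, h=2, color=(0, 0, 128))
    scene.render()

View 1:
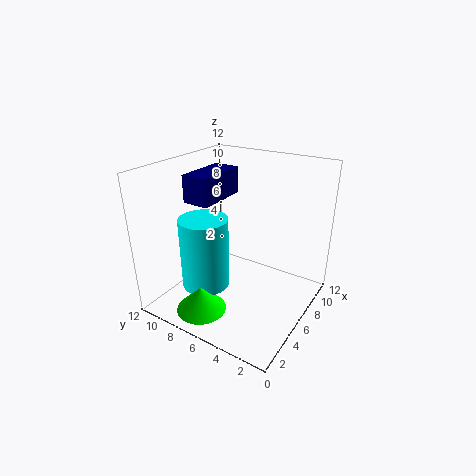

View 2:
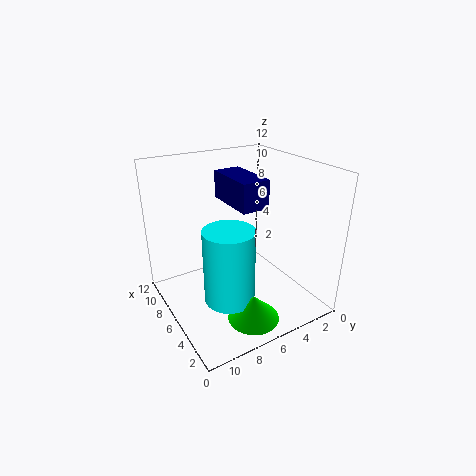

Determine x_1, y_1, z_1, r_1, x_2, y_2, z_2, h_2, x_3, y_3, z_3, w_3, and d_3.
x_1 = 4; y_1 = 8; z_1 = 2; r_1 = 2; x_2 = 2; y_2 = 7; z_2 = 1; h_2 = 2; x_3 = 2; y_3 = 6; z_3 = 10; w_3 = 4; d_3 = 2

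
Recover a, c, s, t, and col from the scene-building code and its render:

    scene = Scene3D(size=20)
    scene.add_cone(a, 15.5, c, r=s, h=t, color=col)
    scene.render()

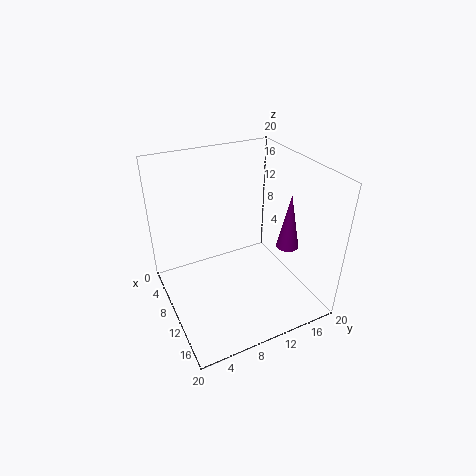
a = 14; c = 9.5; s = 1.5; t = 7.5; col = 'purple'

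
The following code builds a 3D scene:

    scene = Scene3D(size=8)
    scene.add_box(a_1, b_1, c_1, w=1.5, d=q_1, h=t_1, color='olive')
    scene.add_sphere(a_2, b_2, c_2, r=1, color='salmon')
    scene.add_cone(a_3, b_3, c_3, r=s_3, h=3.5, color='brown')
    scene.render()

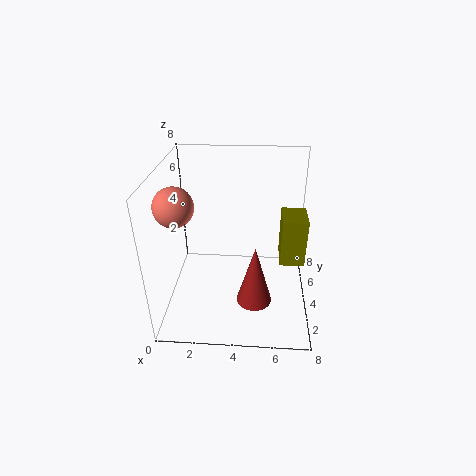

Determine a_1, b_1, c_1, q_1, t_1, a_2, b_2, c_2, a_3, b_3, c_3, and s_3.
a_1 = 6.5
b_1 = 5
c_1 = 1.5
q_1 = 2
t_1 = 3
a_2 = 1
b_2 = 2.5
c_2 = 6.5
a_3 = 5
b_3 = 3
c_3 = 0.5
s_3 = 1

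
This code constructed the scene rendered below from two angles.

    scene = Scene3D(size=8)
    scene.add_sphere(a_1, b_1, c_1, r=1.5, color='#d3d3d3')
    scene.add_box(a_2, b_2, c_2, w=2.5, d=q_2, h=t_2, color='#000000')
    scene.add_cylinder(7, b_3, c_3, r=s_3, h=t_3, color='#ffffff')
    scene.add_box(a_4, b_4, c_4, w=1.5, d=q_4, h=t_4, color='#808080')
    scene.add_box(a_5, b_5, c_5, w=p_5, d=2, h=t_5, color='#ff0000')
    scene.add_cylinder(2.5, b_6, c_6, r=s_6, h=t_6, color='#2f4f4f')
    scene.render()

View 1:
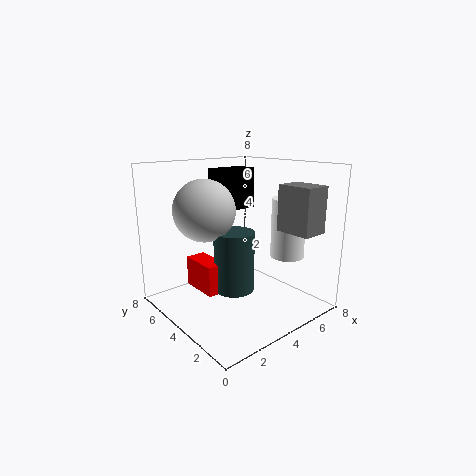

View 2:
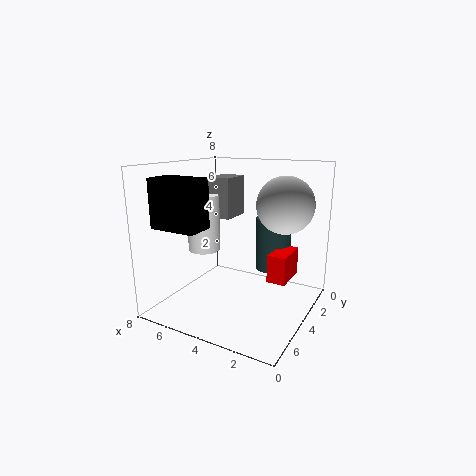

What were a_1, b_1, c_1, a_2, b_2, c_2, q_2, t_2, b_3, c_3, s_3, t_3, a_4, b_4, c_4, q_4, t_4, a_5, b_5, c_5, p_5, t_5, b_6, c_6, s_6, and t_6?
a_1 = 1.5; b_1 = 3.5; c_1 = 6; a_2 = 4.5; b_2 = 6; c_2 = 5; q_2 = 1.5; t_2 = 2.5; b_3 = 3; c_3 = 2.5; s_3 = 1; t_3 = 3.5; a_4 = 5.5; b_4 = 0.5; c_4 = 4.5; q_4 = 2; t_4 = 2.5; a_5 = 1; b_5 = 2.5; c_5 = 2; p_5 = 1; t_5 = 1.5; b_6 = 2.5; c_6 = 2; s_6 = 1; t_6 = 3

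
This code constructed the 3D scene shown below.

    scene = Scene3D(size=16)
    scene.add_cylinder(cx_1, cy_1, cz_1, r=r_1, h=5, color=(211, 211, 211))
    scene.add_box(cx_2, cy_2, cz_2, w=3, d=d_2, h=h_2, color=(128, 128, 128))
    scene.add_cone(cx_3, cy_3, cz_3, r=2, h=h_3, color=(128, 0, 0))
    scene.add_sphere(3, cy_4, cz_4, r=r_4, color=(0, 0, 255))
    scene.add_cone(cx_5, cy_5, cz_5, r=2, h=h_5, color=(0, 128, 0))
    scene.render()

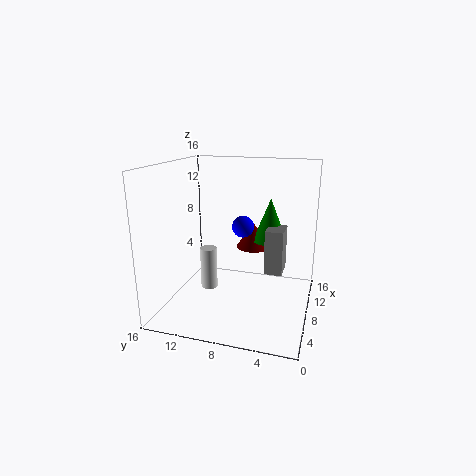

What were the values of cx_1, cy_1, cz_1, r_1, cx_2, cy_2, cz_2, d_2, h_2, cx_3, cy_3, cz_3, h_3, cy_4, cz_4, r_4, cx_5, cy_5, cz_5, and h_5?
cx_1 = 9
cy_1 = 12
cz_1 = 1
r_1 = 1
cx_2 = 8
cy_2 = 3
cz_2 = 4
d_2 = 2
h_2 = 5
cx_3 = 11
cy_3 = 7
cz_3 = 6
h_3 = 3
cy_4 = 6
cz_4 = 11
r_4 = 1
cx_5 = 11
cy_5 = 5
cz_5 = 7
h_5 = 5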